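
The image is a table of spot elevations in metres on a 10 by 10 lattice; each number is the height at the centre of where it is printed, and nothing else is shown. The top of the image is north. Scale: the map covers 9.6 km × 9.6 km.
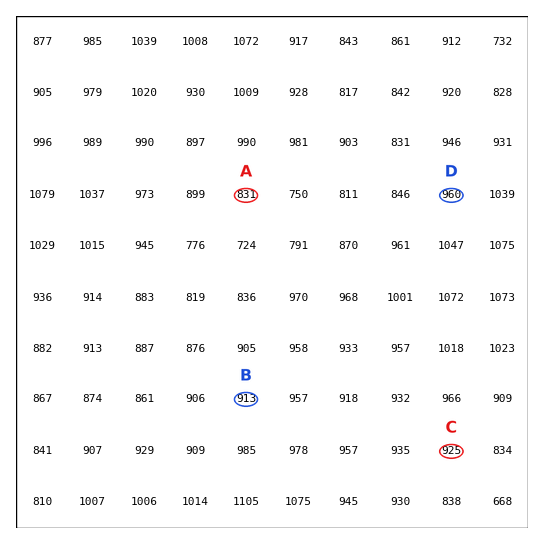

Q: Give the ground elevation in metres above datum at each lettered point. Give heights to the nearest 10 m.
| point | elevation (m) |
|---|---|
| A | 830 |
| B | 910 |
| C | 920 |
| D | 960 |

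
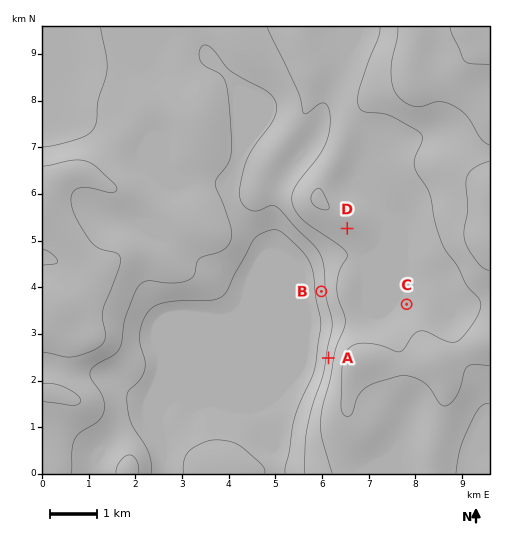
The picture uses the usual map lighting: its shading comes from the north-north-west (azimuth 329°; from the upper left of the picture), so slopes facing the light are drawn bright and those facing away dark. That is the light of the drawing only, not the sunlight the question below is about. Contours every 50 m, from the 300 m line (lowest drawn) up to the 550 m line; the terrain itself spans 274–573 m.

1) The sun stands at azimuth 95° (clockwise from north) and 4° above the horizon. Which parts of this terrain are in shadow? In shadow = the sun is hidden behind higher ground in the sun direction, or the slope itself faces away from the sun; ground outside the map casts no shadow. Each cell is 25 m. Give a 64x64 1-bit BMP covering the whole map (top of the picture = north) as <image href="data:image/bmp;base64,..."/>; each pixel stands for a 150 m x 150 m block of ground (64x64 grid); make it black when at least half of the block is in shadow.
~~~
<image width="64" height="64" href="data:image/bmp;base64,Qk0+AgAAAAAAAD4AAAAoAAAAQAAAAEAAAAABAAEAAAAAAAACAAATCwAAEwsAAAIAAAAAAAAA////AAAAAAAB8DAAfwAAAAHwMAH/AAAAAPAAAf+AAAAAYAAD/4AEAAAAAAP/gAYAAAAAB//ABgAAAAAP/8ACAAAAAA//wAIAAAAAH//AAgAAAAA//8ADAAAAAD//wAMAAAAAP//gAwAAAAA//+ABAAAAAD//4AAAAAAAP//wAAAAAAA///AAAAAAAD//8AQAAAAAP//wBAAAAAA///AAAAAAAB//8AAcAAAAB//wAD4AAAAB//AAPgAAAAH/8AAeAAAAAf/gAAwAAAAB/+AAAAAAAAH/4AAAAAAAA//gABgAAAAD/+AAOAAAAAP/4AB8AAAAA//gAPwAAAAB/8AB/AAAAAH/wAf8AAAAAP+AD/gAAAAA/4Af+AAAAAD/AB/wAAAAAf4AH+AAAAAB/AAfwAAAAAH8AB/AAAAAAfwAH8AAAAAB/AAPwAAAAAn8AAeAAAAADP4AB4AAAAAMfgAHAAAAAA4/AAcAAAAADx+ADwAAAAAPD4AOAAAAAAeHwAYAAAAAB8fAAAAAAAADw+AAAAAAAAHj4AAAAAAAAfHgAAAAAAAA8fAAAAAAAAD48AAAAAAAAPh4YAAAAAAA+HjgAAAAAAD4P+AAAAAAADA/4AAAAAAAAD/gAAAAAAAAP/AAAAAAAAA/8AAAAAAAAD/wAAAAAAAAH/AAAAAAAAAf+AAAAAAAMB/4AA=="/>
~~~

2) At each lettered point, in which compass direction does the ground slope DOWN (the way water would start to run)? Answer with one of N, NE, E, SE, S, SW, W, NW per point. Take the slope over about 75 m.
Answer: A W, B W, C NW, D S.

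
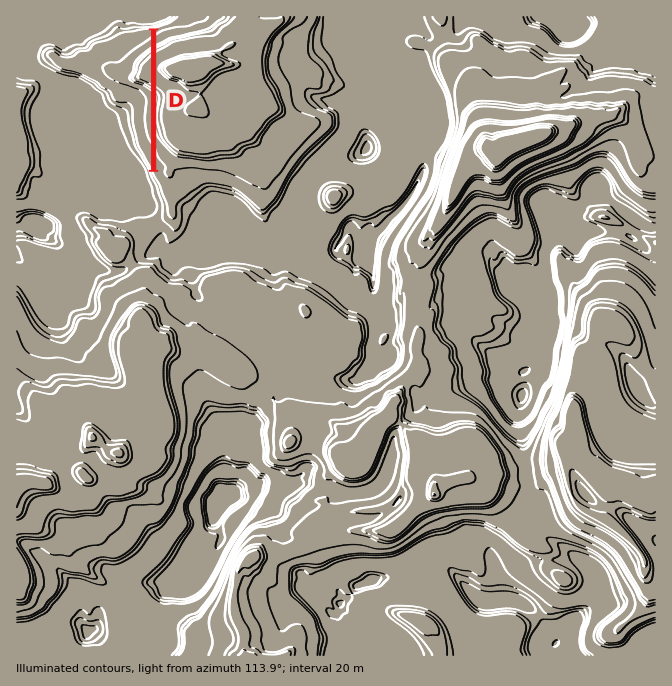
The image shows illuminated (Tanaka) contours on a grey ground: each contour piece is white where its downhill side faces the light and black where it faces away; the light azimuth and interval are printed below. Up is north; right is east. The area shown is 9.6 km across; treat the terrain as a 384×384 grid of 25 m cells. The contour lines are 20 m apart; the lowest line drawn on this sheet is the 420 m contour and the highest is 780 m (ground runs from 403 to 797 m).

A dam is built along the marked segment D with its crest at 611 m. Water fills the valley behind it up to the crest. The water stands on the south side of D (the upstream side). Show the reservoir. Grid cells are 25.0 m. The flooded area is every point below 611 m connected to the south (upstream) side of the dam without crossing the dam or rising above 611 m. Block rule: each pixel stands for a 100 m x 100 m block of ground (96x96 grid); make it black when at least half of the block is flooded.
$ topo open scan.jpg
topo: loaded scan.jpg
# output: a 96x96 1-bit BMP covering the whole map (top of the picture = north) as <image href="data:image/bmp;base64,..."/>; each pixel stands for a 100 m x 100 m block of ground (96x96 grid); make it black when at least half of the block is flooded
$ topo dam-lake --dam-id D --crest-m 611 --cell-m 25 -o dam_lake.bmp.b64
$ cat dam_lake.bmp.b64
<image width="96" height="96" href="data:image/bmp;base64,Qk2+BAAAAAAAAD4AAAAoAAAAYAAAAGAAAAABAAEAAAAAAIAEAAATCwAAEwsAAAIAAAAAAAAA////AAAAAAAAAAAAAAAAAAAAAAAAAAAAAAAAAAAAAAAAAAAAAAAAAAAAAAAAAAAAAAAAAAAAAAAAAAAAAAAAAAAAAAAAAAAAAAAAAAAAAAAAAAAAAAAAAAAAAAAAAAAAAAAAAAAAAAAAAAAAAAAAAAAAAAAAAAAAAAAAAAAAAAAAAAAAAAAAAAAAAAAAAAAAAAAAAAAAAAAAAAAAAAAAAAAAAAAAAAAAAAAAAAAAAAAAAAAAAAAAAAAAAAAAAAAAAAAAAAAAAAAAAAAAAAAAAAAAAAAAAAAAAAAAAAAAAAAAAAAAAAAAAAAAAAAAAAAAAAAAAAAAAAAAAAAAAAAAAAAAAAAAAAAAAAAAAAAAAAAAAAAAAAAAAAAAAAAAAAAAAAAAAAAAAAAAAAAAAAAAAAAAAAAAAAAAAAAAAAAAAAAAAAAAAAAAAAAAAAAAAAAAAAAAAAAAAAAAAAAAAAAAAAAAAAAAAAAAAAAAAAAAAAAAAAAAAAAAAAAAAAAAAAAAAAAAAAAAAAAAAAAAAAAAAAAAAAAAAAAAAAAAAAAAAAAAAAAAAAAAAAAAAAAAAAAAAAAAAAAAAAAAAAAAAAAAAAAAAAAAAAAAAAAAAAAAAAAAAAAAAAAAAAAAAAAAAAAAAAAAAAAAAAAAAAAAAAAAAAAAAAAAAAAAAAAAAAAAAAAAAAAAAAAAAAAAAAAAAAAAAAAAAAAAAAAAAAAAAAAAAAAAAAAAAAAAAAAAAAAAAAAAAAAAAAAAAAAAAAAAAAAAAAAAAAAAAAAAAAAAAAAAAAAAAAAAAAAAAAAAAAAAAAAAAAAAAAAAAAAAAAAAAAAAAAAAAAAAAAAAAAAAAAAAAAAAAAAAAAAAAAAAAAAAAAAAAAAAAAAAAAAAAAAAAAAAAAAAAAAAAAAAAAAAAAAAAAAAAAAAAAAAAAAAAAAAAAAAAAAAAAAAAAAAAAAAAAAAAAAAAAAAAAAAAAAAAAAAAAAAAAAAAAAAAAAAAAAAAAAAAAAAAAAAAAAAAAAAAAAAAAAAAAAAAAAAAAAAAAAAAAAAAAAAAAAAAAAAAAAAAAAAAAAAAAAAAAAAAAAAAAAAAAAAAAAAAAAAAAAAAAAAAAAAAAAAAAAAAAAAAAAAAAAAAAAAAAAAAAAAAAAAAAAAAAAAAAAAAAAAAAAAAAAAAAAAAAAAAAAAAAAAAAAAAAAAAAAAAAAAAAAAAAAAABAAAAAAAAAAAAAAABAAAAAAAAAAAAAAADAAAAAAAAAAAAAAADAAAAAAAAAAAAAAADAAAAAAAAAAAAAAADAAAAAAAAAAAAAAADAAAAAAAAAAAAAAADAAAAAAAAAAAAAAAHAAAAAAAAAAAAAAAfAAAAAAAAAAAAAAB/AAAAAAAAAAAAAAD/AAAAAAAAAAAAAAP/AAAAAAAAAAAAAB//AAAAAAAAAAAAAD//AAAAAAAAAAAAAAP/AAAAAAAAAAAAAAD/AAAAAAAAAAAAAAA/AAAAAAAAAAAAAAADAAAAAAAAAAAAAAAAAAAAAAAAAAAAAAAAAAAAAAAAAAAAA="/>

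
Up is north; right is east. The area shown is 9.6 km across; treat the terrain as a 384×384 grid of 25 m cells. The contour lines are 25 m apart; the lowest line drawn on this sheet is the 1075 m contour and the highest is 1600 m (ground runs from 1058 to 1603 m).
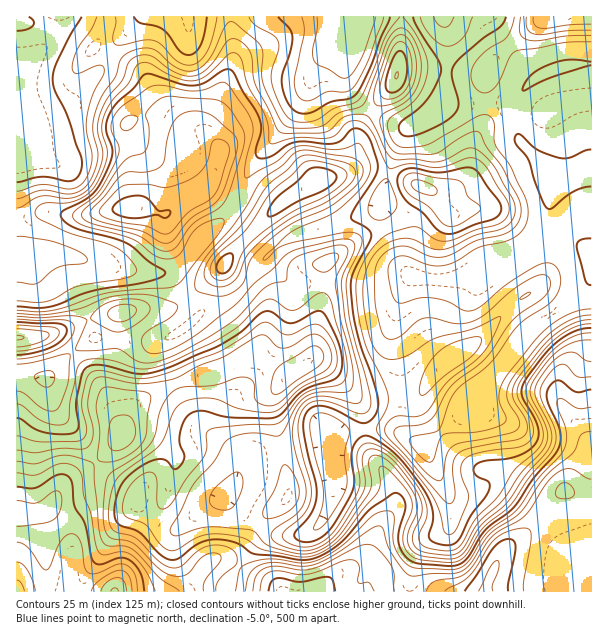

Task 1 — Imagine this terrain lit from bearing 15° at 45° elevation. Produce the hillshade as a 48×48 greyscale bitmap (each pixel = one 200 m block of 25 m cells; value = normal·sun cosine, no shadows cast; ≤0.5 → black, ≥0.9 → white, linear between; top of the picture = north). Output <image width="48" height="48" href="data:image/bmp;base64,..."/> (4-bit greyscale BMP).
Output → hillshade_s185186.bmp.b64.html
<image width="48" height="48" href="data:image/bmp;base64,Qk32BAAAAAAAAHYAAAAoAAAAMAAAADAAAAABAAQAAAAAAIAEAAATCwAAEwsAABAAAAAAAAAAAAAAABEREQAiIiIAMzMzAERERABVVVUAZmZmAHd3dwCIiIgAmZmZAKqqqgC7u7sAzMzMAN3d3QDu7u4A////AKqYiKvLq7uYd3iKvMuYiIiarMuYiIiIiKqYibzMvMuYd4ms3tyoiJm83uyYiIiIiKmIibzd3cupiJvf//7Kmave/+uZiIiIiJmImaze3Lu7u7zf//7cqqvN7tqJqYiIiIiImqvdy6q83cuqq8y7uqmZq6maupiIiHd4mprMuYiru7qGVXmqqqh2iZirzKh3d4h4mpmqmGeJmZh2VGiZqql3mpiry6h3d6mYmZiIh3d4iIiIdniZmqqquoiaqpmHeKqpmZhnd3d3eIiIiZmIeIrNynZ4mZmYmbqqqZdUVndmd4iImqmGVovuyWZ3iaqqqru7uoZDNWd2Z3d4mqmGV77tqHiZmqu7qbu8y4ZENXiHd3d3mqmGe+/riJq7u7qpmLvMynZmZniIdmZniqh3nO2neKvMy6hmeKu7p2eIh3iHZUREeZdmeahlaKq7uXQkebu6hVeZiHdmVDIiRmUzRnZUV5mZhSAVmbupdWiZmHZVVVRDMiESV4dmZniHYwA4qrqYd3mruYZVVmZmQAAUeZiHZWd3ZTR6qpiId5vN3Kl2ZmZ3YwAmmqmIdURniIiaqlVmec3d3cypmGZ4h0RYq6mIhkNGiZqqqgEkesy7vMzMupiJqYiau6mZmHVFeaq7qiIjaamZmau8y7qaqqq7u6mZmql2aJq8uruoiHdmd4iau7uqu7u7qpmZmruoZom83f/+yXZVZneJmqq7u7u6qZmZmru6dWes3f/+26mpmIh3iZq7qqqqqZmZqqqqllV5vMy7vM3dy6mGZomqqZqpmZmZmZmZqXZompmZq8zdy6mGM2mqmIiYiJmZmIiJqqmIiIiImaqpmIiHVGiqh3d2Z4iHZniImqqpiIiIiId2VEaJiGaJmZmGVmZlRFZ3iJqpiHd3dmVDMjWJq4VXq7y6dVRDMzRVZ4mZiHZlQyEAEkVnmqdEeavMqGREQyIiNXiIh3ZVMgAAJGVEaZljNGeaqodlREMiNXiId4h4h2REV4dDR5mGMiNXiZhkRndmZ4iIh6q83LmZmZhkRomYdDI0Z4dDV4iJqqmIiLzd3KmquqmYZomamGREVmVGiZmau6iIiKu7qYiqupmZh3mrqZmHdnec3LqrupiIiImYh3eaqYiZh3m7qr3cqZve7Mu8uoiIiIiHdlV5mIiIiHirvO7sqrzdy7u7uYh3iIiHdkNXiIh4mpiKzv7Kq7u7qqqqmId3d4iHdlRneIiImqma3uy6vKmZmqqpiHd3d4h3d2eIiImZqqqrzMu8ynVniZmZiHd3d4h3d4mqmJqrqqu7u6q9yEI2eIiIiIiIh4h3d4mqmrzcqru6qZq7p0I1d3dneImZiIh3d4mZm97suqqpiJmql2ZmeHd3d4iJmYiId3iJrN7cuqmYiImZiHiIiIiId3eIiHiIh3eazMy6qqmYeImYiHmqqZmZh2Znd3eIiIibzLqYiaqZiIiIh3rLuqmal0M0RHeIiYiKqqmIiauqmIiIiIvMupmZl0IiIneIiYiJmpiIiaqqqYiIiJvMqYiJl0MhEQ=="/>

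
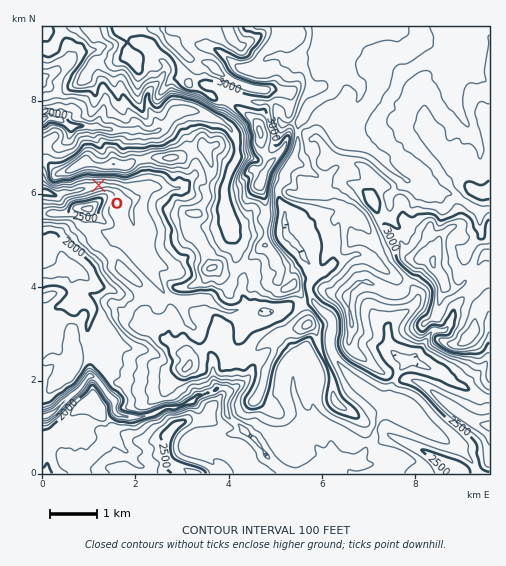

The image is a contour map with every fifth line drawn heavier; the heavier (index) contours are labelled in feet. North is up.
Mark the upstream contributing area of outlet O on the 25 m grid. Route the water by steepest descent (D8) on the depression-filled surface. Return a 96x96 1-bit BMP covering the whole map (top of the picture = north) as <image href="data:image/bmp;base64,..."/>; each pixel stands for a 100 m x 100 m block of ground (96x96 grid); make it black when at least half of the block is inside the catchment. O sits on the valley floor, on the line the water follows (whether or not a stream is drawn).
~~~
<image width="96" height="96" href="data:image/bmp;base64,Qk2+BAAAAAAAAD4AAAAoAAAAYAAAAGAAAAABAAEAAAAAAIAEAAATCwAAEwsAAAIAAAAAAAAA////AAAAAAAAAAAAAAAAAAAAAAAAAAAAAAAAAAAAAAAAAAAAAAAAAAAAAAAAAAAAAAAAAAAAAAAAAAAAAAAAAAAAAAAAAAAAAAAAAAAAAAAAAAAAAAAAAAAAAAAAAAAAAAAAAAAAAAAAAAAAAAAAAAAAAAAAAAAAAAAAAAAAAAAAAAAAAAAAAAAAAAAAAAAAAAAAAAAAAAAAAAAAAAAAAAAAAAAAAAAAAAAAAAAAAAAAAAAAAAAAAAAAAAAAAAAAAAAAAAAAAAAAAAAAAAAAAAAAAAAAAAAAAAAAAAAAAAAAAAAAAAAAAAAAAAAAAAAAAAAAAAAAAAAAAAAAAAAAAAAAAAAAAAAAAAAAAAAAAAAAAAAAAAAAAAAAAAAAAAAAAAAAAAAAAAAAAAAAAGAAAAAAAAAAAAABgfgAAAAAAAAAAAAHwfwAAAAAAAAAAAAP4f4AAAAAAAAAAAAf//8AAAAAAAAAAAA////AAAAAAAAAAAB////4AAAAAAAAAAB/////AAAAAAAAAAH/////gAAAAAAAAAP/////gAAAAAAAAAP/////AAAAAAAAAAf/////AAAAAAAAAAf/////AAAAAAAAAAf/////AAAAAAAAAAf////+AAAAAAAAAAf////+AAAAAAAAAAf////gAAAAAAAAAA/////gAAAAAAAAAB/////gAAAAAAAAAD///H/gAAAAAAAAAH//8B/gAAAAAAAAAP//8A/AAAAAAAAAAf//8AfAAAAAAAAAA///4AOAAAAAAAAAB///4AGAAAAAAAAAD///wAAAAAAAAAAAH///gAAAAAAAAAAAH///AAAAAAAAAAAAP///AAAAAAAAAAAAf///AAAAAAAAAAAAf///AAAAAAAAAAAAf///AAAAAAAAAAAAP///wAAAAAAAAAAAH///wAAAAAAAAAAAD///4AAAAAAAAAAAD///4AAAAAAAAAAAD///4AAAAAAAAAAAD///4AAAAAAAAAAAD///8AAAAAAAAAAAD///8AAAAAAAAAAAD///8AAAAAAAAAAAD///+AAAAAAAAAAAAB//8AAAAAAAAAAAAAP/8AAAAAAAAAAAAAAB8AAAAAAAAAAAAAAAYAAAAAAAAAAAAAAAAAAAAAAAAAAAAAAAAAAAAAAAAAAAAAAAAAAAAAAAAAAAAAAAAAAAAAAAAAAAAAAAAAAAAAAAAAAAAAAAAAAAAAAAAAAAAAAAAAAAAAAAAAAAAAAAAAAAAAAAAAAAAAAAAAAAAAAAAAAAAAAAAAAAAAAAAAAAAAAAAAAAAAAAAAAAAAAAAAAAAAAAAAAAAAAAAAAAAAAAAAAAAAAAAAAAAAAAAAAAAAAAAAAAAAAAAAAAAAAAAAAAAAAAAAAAAAAAAAAAAAAAAAAAAAAAAAAAAAAAAAAAAAAAAAAAAAAAAAAAAAAAAAAAAAAAAAAAAAAAAAAAAAAAAAAAAAAAAAAAAAAAAAAAAAAAAAAAAAAAAAAAAAAAAAAAAAAAAAAAAAAAAAAAAAAAAAAAAAAAAAAAAAAAAAA="/>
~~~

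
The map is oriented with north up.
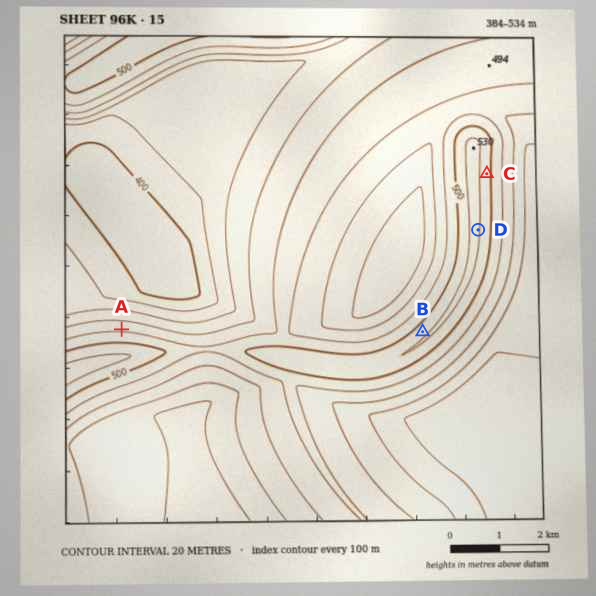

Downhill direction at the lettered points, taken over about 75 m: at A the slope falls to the N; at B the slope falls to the NW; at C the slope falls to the E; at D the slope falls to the E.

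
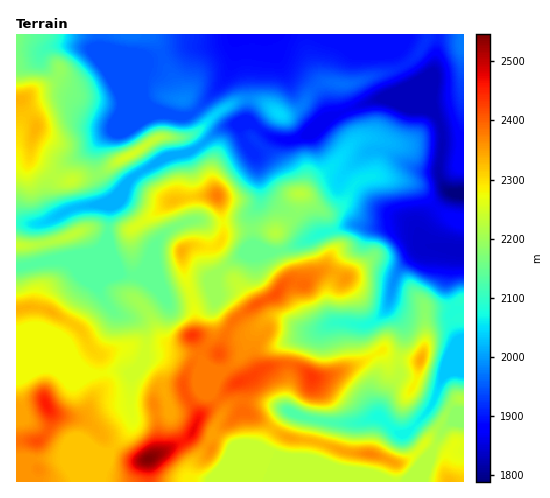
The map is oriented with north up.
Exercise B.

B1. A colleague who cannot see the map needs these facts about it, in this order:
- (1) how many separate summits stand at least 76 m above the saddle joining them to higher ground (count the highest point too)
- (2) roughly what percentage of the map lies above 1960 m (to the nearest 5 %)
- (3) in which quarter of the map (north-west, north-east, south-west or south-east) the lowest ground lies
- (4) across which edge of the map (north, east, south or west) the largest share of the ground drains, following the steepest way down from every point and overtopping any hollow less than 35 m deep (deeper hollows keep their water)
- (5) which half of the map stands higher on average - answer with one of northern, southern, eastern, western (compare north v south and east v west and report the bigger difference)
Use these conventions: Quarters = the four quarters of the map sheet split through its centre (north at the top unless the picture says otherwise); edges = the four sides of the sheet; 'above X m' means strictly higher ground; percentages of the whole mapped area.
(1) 7 summits rise at least 76 m above their surroundings.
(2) Ground above 1960 m makes up about 80 % of the sheet.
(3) Look to the north-east quarter for the lowest ground.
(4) Most of the ground drains across the eastern edge.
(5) On average the southern half of the map is the higher ground.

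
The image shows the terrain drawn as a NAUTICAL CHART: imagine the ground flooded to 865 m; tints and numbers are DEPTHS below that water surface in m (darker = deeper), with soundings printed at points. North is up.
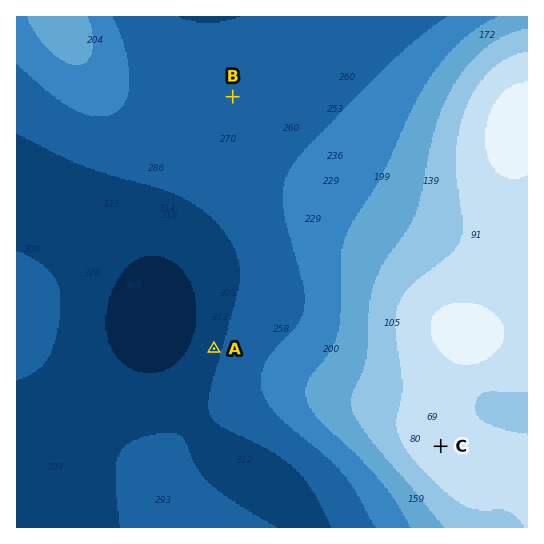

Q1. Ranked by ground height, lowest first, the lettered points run A B C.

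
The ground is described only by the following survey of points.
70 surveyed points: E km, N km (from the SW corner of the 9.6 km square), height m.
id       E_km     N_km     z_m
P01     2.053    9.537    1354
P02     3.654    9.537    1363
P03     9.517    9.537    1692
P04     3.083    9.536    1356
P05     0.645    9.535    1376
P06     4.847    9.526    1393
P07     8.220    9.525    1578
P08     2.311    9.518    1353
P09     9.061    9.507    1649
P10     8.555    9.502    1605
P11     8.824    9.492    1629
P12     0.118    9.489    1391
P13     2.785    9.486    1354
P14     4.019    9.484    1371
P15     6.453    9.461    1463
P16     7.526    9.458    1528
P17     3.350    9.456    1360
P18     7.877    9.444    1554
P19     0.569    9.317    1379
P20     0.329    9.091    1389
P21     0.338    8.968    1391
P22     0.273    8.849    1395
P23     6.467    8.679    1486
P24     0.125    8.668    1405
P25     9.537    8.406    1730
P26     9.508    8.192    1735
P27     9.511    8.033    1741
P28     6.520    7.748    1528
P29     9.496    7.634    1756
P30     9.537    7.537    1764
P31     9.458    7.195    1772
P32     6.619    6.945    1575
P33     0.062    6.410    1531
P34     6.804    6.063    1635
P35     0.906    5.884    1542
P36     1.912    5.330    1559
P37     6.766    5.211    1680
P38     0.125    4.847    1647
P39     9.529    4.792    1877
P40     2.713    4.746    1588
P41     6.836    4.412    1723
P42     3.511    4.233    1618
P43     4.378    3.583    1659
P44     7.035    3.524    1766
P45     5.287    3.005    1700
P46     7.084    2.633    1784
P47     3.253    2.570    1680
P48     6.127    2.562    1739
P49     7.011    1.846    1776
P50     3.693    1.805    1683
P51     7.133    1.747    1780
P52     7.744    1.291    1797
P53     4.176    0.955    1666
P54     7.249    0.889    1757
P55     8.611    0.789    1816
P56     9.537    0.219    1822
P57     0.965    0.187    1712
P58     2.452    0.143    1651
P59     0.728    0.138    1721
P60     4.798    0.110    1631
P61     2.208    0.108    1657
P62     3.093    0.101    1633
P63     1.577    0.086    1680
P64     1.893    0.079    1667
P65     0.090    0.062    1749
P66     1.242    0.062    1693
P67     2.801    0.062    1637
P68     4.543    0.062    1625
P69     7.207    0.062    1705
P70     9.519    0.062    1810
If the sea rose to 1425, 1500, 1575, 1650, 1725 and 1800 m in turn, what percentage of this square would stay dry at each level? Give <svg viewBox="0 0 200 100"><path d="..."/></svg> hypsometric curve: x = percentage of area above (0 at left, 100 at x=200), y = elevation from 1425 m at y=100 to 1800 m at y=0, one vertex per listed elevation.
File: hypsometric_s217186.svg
<svg viewBox="0 0 200 100"><path d="M178 100l-21-20-22-20-28-20-55-20-32-20"/></svg>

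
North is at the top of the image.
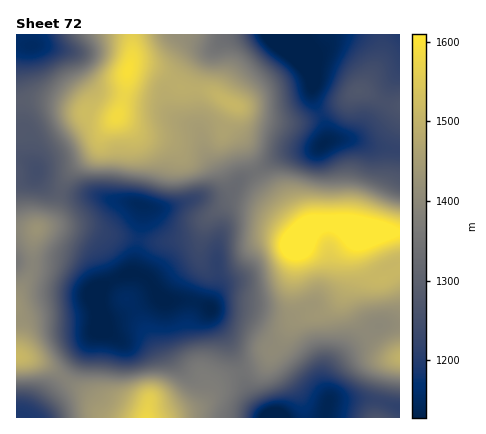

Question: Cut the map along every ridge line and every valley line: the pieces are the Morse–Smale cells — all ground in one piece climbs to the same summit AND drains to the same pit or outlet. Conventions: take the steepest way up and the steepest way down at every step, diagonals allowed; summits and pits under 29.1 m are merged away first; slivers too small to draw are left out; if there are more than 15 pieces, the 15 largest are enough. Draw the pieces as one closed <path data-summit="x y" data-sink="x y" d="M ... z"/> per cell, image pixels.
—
<path data-summit="298 240" data-sink="94 294" d="M234 202l-10 3-10 8-15 19-7 5-28 5-26-3-5 33-25 10-13 12 6 28 17-5 38-20 12 4 18-1 16 4 9 6 3 10 13 18 13 32 2 2 22-10 17-18 9-18 8-7 22-5 18-14 9-16 1-26 12-26-22-9-18 0-12 5-10 13-32-28-14-7z"/><path data-summit="128 70" data-sink="140 206" d="M140 66l-11 2-4 26-7 22-15 18-7 16-29 26-6 12 1 5 36 3 52 12 16 0 30-10 28-2 18-18 13-6-12-30-10-12 3-20-2-6-26-13-26-3-18-14z"/><path data-summit="146 418" data-sink="94 294" d="M160 297l-4 0-38 20-16 5-39 56 25 16 22 22 6 2 52 0 32-12 8-8 10-16 23-10-14-34-13-18-6-13-16-6-24 0z"/><path data-summit="298 240" data-sink="274 418" d="M400 232l-40 1-10 19-3 14 0 18-9 16-18 14-22 5-8 7-9 18-17 18-23 10 11 26 16 20 56 0 5-16-3-26 4-8 20-21 26-20 24-3z"/><path data-summit="128 70" data-sink="274 34" d="M274 34l-142 0 0 24-3 8 11 0 16 4 26 18 30 4 50 27 14 3 24 0 20-7-7-17 0-18-7-18-4-5-20-13z"/><path data-summit="298 240" data-sink="324 144" d="M350 139l-20 1-18 10-26 3-30 19 7 12 35 42 4 10 6-8 12-5 18 0 22 10 40-1 0-82-24-3z"/><path data-summit="128 70" data-sink="32 46" d="M132 34l-104 0-1 4 3 8-14-2 1 58 31-1 54 17 10 1 4-2 6-11 5-34 5-14z"/><path data-summit="16 356" data-sink="94 294" d="M38 264l-6 0-2 10-14 22 0 60 22 5 26 16 26-39 10-10 0-14-5-20-13-14-22-13z"/><path data-summit="358 92" data-sink="274 34" d="M400 34l-126 2 8 8 20 13 4 5 7 18 0 18 7 16 2 0 20-10 16-13 8 1 20 11 14 3z"/><path data-summit="128 70" data-sink="36 170" d="M40 100l-14 0-8 2 2 20 8 12 3 26 5 8 3 12 11 9 10 3 7-16 29-26 7-16 12-16-13 0-44-15z"/><path data-summit="36 230" data-sink="94 294" d="M64 226l-20 1-8 3-3 12-1 22 28 3 16 9 18 17 14-11 25-10 5-33-30-4-20-7z"/><path data-summit="400 358" data-sink="274 418" d="M400 324l-14 0-10 3-42 35-8 14 4 26 2-2 34-1 34 7z"/><path data-summit="298 240" data-sink="140 206" d="M256 171l-14 7-18 18-28 2-30 10-22-2-5 34 25 2 28-5 7-5 15-19 10-8 10-3 26 8 20 14 18 17 3-5-1-8-37-44z"/><path data-summit="128 70" data-sink="324 144" d="M238 106l-5 14 0 10 10 12 13 29 26-16 8-3 22-2 15-10-1-12-6-13-20 7-24 0-20-5z"/><path data-summit="358 92" data-sink="324 144" d="M362 91l-8 2-12 11-21 10 5 14 1 12 23-1 26 8 24 3 0-44-14-3z"/>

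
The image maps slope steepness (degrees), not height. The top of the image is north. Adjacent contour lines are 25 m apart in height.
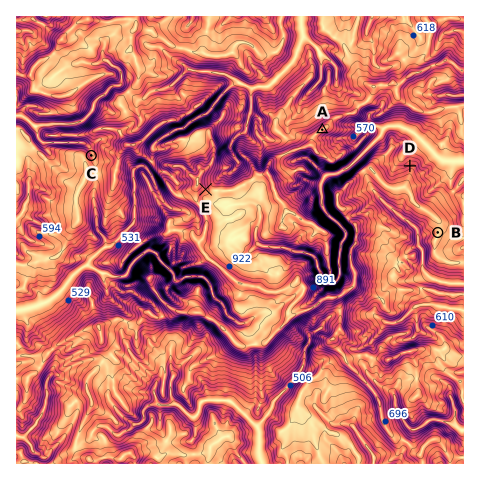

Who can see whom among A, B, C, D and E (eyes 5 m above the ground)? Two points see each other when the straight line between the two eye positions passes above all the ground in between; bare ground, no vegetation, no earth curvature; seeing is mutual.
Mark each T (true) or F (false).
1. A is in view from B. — T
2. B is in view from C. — F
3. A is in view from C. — F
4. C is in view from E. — F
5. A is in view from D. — T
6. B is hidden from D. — T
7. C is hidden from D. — T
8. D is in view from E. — F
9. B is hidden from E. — T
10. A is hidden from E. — F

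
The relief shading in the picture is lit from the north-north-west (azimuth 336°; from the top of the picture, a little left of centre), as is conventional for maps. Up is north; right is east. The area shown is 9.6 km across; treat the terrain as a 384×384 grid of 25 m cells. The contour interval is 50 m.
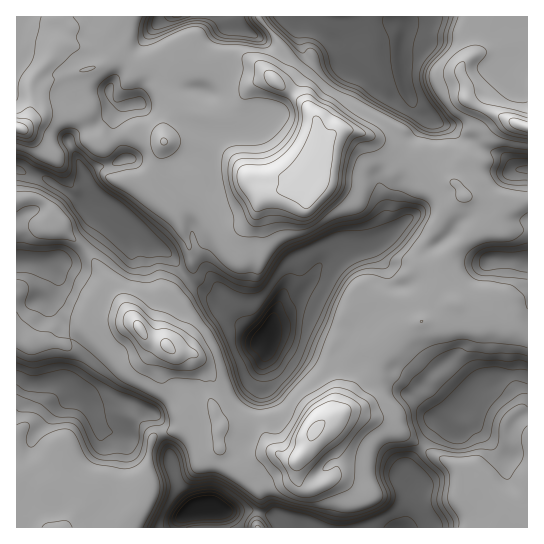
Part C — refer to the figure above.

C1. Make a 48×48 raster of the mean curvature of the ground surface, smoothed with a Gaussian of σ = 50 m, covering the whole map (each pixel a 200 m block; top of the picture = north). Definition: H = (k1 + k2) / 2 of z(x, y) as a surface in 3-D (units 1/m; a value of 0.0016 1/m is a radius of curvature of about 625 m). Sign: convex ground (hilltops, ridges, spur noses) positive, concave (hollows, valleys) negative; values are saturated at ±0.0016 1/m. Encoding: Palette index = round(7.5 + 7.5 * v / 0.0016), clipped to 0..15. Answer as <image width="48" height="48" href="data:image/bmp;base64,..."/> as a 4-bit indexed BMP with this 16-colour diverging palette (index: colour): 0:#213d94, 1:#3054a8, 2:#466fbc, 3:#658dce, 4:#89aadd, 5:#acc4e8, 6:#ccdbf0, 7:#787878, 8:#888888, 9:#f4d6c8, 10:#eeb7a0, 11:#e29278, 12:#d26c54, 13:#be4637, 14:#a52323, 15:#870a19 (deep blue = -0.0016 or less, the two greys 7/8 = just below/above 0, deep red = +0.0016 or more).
<image width="48" height="48" href="data:image/bmp;base64,Qk32BAAAAAAAAHYAAAAoAAAAMAAAADAAAAABAAQAAAAAAIAEAAATCwAAEwsAABAAAAAAAAAAlD0hAKhUMAC8b0YAzo1lAN2qiQDoxKwA8NvMAHh4eACIiIgAyNb0AKC37gB4kuIAVGzSADdGvgAjI6UAGQqHAHeIh3d4jJQQNVaJ9DdDJWQjZmhyOZiIiHd3eHd4ieVgEiAEMQAUm97HRXhlm4d4iHeHeIh3iNp3AQFl2VrMl4m/9WdZ2oeIiIiIiIiHiK9KhTZ96qvdyGeM1GdFuoiIeIiIiIiImL4k2UnrdlqljKd8UnYyioiXaYiIiJq6mucD/8yYZVrHJqd7M1RXqpmWaYeIiaZnNvMD2Yh3aLvrY3Z7UiS//Mx1V5WJi5FHRPUHx4l3a8W7t2Zad5m6Yll4eJV7vXNmM/usl4h3ZzTaqpZGm+tlM0RaeblnvGR3Z7eph4p4d1Ktmrl2ecY1aIRsaYuVWFaIqRC5hph5u5RNurqZecQld4ZrtoeGRlaIUgXIh5ereLpIy7zHe5aGZndWrIeJdlZ0J8yHd4nDAEyUW6hVlheaZWd2akM1ZVVZzIhlV4uRiDbZRWZXiIVqllZmhjdVM2mbl3ZVdo1WVnR8lmZ4h5hnmWREVHqGWJipaIe7rI1aQGlIuId4h4iFWXZmdLyqynmWR4ravJpVM0hnqXiIiIiHVYiomJmZlpl1O7vKltVzFDaGq4eIiIiJl4mJmYiJaZdZn5i4asKIQjWVfIeHiIiJmZmZmYhnaodaz1ZUmzR6wTaXS7h3eImYd4iIiGZmeZdY2iVo1iaI1xh5OciHd3d3iHiIiYRWaKhnhWiMolZVeydoVNmIiYiHiIiImamXWJmIiZq6RlJnp2WGcq6YhleIeJq7uKl2SHmriHuUeCap6EaHZU3riJeIiZaXiTRVVXu4Nmpj5FvKvSWHZ0SZV5mIiVElVDRDJayXN1QGx4uIjXBHd3UzbLmJmHICM3mHbMh0V1M7mIh3echBNndlM5uUiqqJqIrMzHZWdjWNWIiHZmm6UiRmU0rJR5q8unmZ2yVnY1m6WYd2p1R5iWZmZATLdYiIhkSL5Td2JbuoiIdG53nvdazHaCBah3eIh6m+kmdBXLmHiHVH2qqb5jjHWIh5iZeIms7EB2M62od4iHOMqIiIvnWXeZuoeZeby2MAdzT/uIeIh2O8mIiIjZOGeHiHiXi0NgIq9QiYuZiIh2TOuqiIjJJ2eYiIh3iCASnu8EmAAZdnd2XLh5qIi6JXiIiIiIm2M3mLkc3IaHyWd3ZlRGm4iqRGeImaqYZkeK1aA9qYqW7Hd3dmZTa5ibeth5rLuFeGZf1XiHaHuXl2d3d3d1OLie/Ha/gABaZK/2qmiZh1ioh3iIiHd2Fty7Mp7FEgaGau+VmGd4tVMTqIiIiHdkG/uTbcUUU1ytunQmp2d4kocomIhmd4VGmsNZ2AN1NOjLZ1VYp3d4kGyJh3ZXhpm/tpemQ1iTStaahmd3p3iImVqYiIiIdljud4lBRoiEXsjJVnd2eYd4mYiIiIiIh3y1WXoleIiEV+nJV3d3eId3d4iKmIiJu8yGxdxHiId1gluLp3d3eIiHd4lnzJiqq6EfsrVXiIiFlheWd4h3eHeHeHmQO//1AAD9E0V3d4iVh0rId3d3eIiHeIjCEnzaqE/wVndlZ4dUeDXJiHdw=="/>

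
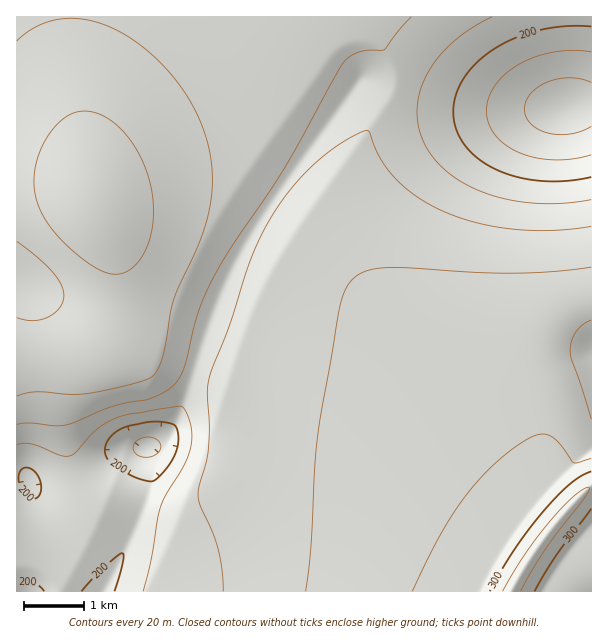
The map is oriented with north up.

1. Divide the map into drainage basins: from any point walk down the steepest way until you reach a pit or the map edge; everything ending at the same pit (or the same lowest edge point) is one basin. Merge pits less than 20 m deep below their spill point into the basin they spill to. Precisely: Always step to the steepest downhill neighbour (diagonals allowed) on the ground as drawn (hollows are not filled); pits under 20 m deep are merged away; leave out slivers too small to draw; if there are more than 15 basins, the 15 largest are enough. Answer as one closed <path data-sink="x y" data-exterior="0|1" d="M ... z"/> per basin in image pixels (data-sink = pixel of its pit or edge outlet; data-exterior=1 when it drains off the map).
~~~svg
<path data-sink="566 107" data-exterior="0" d="M591 16l-574 0-1 341 25 1 34-3 21-5 9-2 4-4 7-32 2-37-4-27-18-44 2-2 39-14 36-7 21-3 46 2 63 43 17 23 29 30 127 120 38 45 15 23 12 24 25 24 5-8-21-21-3-7-17-77-2-18 0-21 7-24 22-24 15-10 20-5z"/><path data-sink="146 447" data-exterior="0" d="M234 178l-40 0-30 4-42 11-26 11 18 44 4 27-2 37-7 32-4 4-30 7-59 4 0 232 494 1 25-41 30-39-24-24-12-24-15-23-38-45-117-110-39-40-17-23-51-36z"/><path data-sink="591 353" data-exterior="1" d="M591 298l-19 4-15 10-22 24-7 24 0 21 2 18 17 77 3 7 22 22 20-19z"/><path data-sink="591 591" data-exterior="1" d="M591 487l-21 20-23 27-18 26-17 32 80-1z"/>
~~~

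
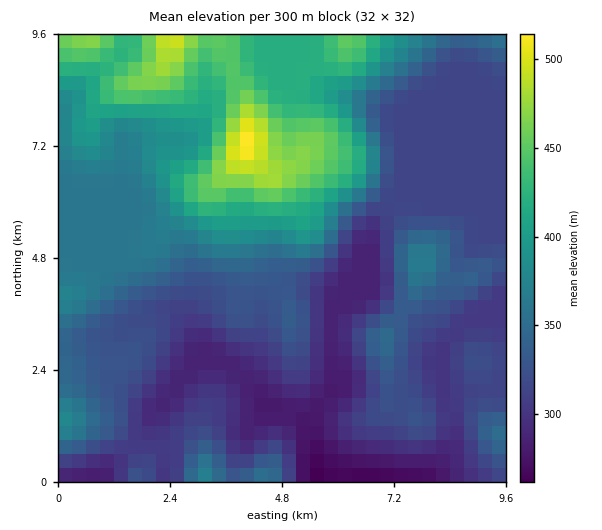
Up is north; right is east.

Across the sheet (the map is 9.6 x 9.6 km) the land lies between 260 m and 520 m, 350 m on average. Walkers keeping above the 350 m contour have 36.4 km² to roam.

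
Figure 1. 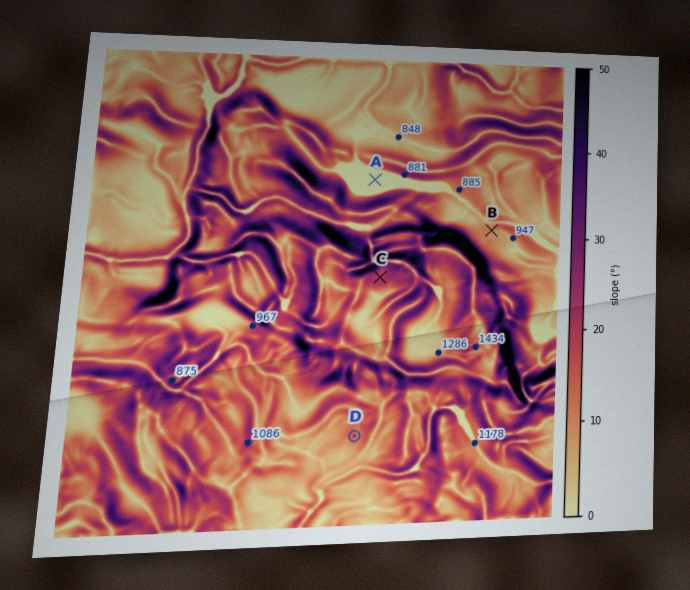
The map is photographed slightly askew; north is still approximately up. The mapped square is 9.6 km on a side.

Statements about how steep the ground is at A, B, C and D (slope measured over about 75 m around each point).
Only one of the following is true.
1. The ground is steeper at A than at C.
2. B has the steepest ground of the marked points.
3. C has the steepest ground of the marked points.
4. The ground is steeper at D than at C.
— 3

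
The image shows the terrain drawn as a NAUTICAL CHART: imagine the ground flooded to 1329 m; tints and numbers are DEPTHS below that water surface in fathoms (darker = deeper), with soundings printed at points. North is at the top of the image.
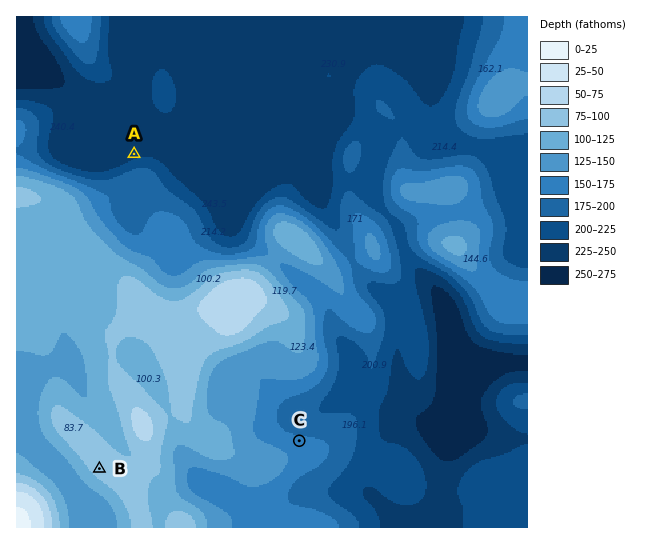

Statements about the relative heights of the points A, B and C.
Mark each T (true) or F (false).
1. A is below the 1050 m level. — T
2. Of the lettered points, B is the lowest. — F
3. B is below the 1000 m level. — F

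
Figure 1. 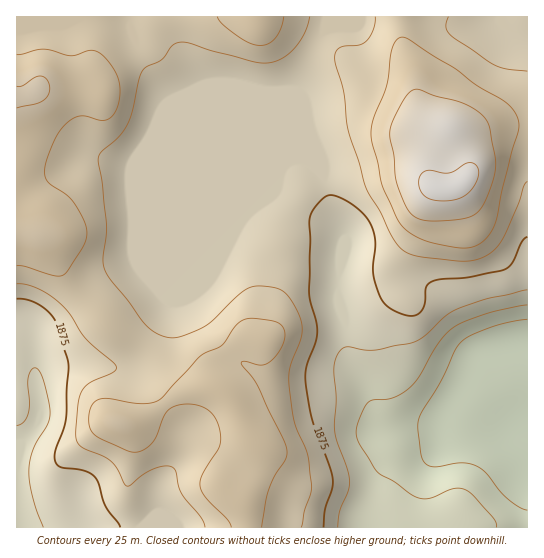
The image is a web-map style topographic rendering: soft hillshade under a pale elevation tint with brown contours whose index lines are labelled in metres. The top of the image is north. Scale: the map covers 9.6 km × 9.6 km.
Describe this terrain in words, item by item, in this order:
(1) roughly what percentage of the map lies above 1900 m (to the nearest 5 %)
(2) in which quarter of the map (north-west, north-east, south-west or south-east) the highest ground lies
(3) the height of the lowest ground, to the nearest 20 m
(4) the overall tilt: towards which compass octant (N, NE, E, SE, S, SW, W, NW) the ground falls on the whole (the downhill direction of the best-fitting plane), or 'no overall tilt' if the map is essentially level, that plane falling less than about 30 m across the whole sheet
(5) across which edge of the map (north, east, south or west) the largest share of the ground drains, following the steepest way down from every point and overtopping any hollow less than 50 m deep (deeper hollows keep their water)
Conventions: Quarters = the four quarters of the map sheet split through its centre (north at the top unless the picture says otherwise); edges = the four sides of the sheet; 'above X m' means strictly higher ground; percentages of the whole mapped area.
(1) About 45 % of the map lies above 1900 m.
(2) The highest ground is in the north-east quarter.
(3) The lowest ground is at about 1780 m.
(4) On the whole the ground falls towards the south-east.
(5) Drainage is mainly to the east: more ground falls towards that edge than towards any other.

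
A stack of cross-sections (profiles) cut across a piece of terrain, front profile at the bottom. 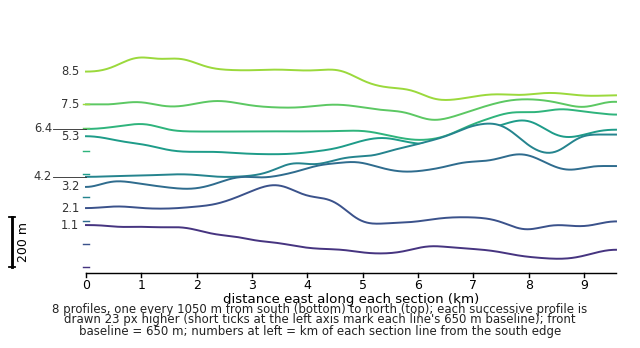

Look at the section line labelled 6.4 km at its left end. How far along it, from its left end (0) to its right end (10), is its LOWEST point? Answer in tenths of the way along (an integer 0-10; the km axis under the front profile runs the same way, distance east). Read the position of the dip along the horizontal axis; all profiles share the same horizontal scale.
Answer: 6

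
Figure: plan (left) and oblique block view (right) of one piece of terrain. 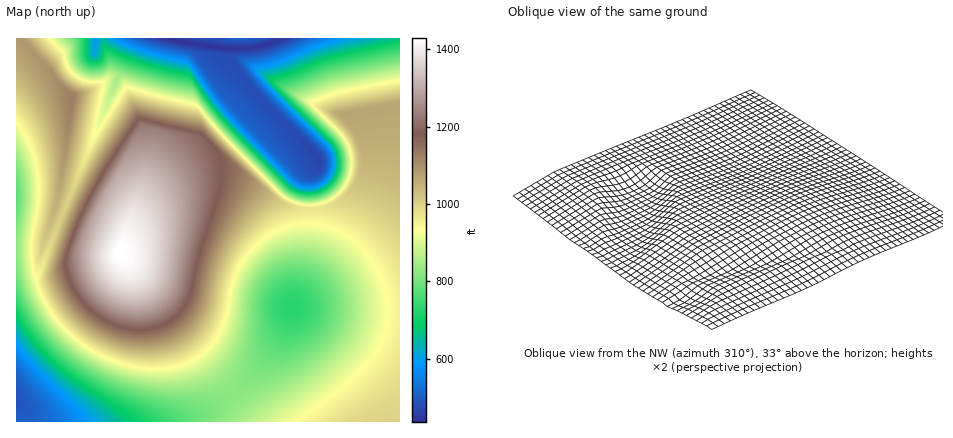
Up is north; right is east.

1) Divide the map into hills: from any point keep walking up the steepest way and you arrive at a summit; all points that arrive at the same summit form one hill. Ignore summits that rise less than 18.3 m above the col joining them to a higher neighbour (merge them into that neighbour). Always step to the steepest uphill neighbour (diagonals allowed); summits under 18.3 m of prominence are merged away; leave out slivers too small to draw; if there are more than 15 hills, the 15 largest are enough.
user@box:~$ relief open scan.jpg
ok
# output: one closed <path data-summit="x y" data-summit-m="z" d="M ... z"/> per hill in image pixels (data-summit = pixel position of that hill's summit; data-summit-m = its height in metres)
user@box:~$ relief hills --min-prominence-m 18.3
<path data-summit="120 254" data-summit-m="436" d="M280 38l-147 0-90 226-7 11-20 7 0 140 384 0 0-108-108-6 11-34 8-40 1-32-2-26 7-8 2-8-3-6-58-58-19-24-10-16 1-8 24 0 18-5z"/><path data-summit="344 114" data-summit-m="326" d="M400 38l-118 0-24 9-28 1 0 10 14 22 14 16 58 58 3 6-2 8-7 8 2 26-1 32-8 40-11 34 108 6z"/><path data-summit="72 96" data-summit-m="344" d="M132 38l-116 0 0 243 20-6 7-11z"/>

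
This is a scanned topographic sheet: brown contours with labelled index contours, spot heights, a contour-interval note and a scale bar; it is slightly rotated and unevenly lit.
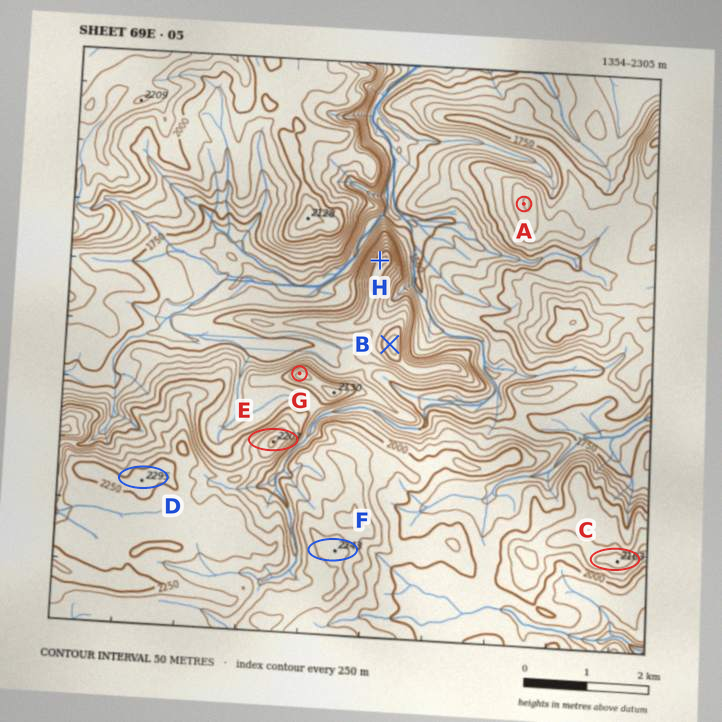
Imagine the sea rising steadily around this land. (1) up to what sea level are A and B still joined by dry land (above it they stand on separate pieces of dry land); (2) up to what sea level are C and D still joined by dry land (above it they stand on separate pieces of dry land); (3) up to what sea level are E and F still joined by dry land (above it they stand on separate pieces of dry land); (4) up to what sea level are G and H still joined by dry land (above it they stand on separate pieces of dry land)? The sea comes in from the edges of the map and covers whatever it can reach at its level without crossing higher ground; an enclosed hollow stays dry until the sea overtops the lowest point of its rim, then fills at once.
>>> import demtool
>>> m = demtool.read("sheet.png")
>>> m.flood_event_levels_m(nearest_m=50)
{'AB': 1750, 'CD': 2000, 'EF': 2100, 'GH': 1850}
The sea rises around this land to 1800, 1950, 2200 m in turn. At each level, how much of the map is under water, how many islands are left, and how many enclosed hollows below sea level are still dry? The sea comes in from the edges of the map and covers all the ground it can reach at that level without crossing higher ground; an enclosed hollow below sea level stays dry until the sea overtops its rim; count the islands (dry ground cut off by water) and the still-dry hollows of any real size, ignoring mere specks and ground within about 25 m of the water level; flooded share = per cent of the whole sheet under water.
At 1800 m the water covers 32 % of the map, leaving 1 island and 0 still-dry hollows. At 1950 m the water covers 56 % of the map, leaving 3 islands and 0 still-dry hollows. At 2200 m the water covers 93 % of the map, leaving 1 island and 0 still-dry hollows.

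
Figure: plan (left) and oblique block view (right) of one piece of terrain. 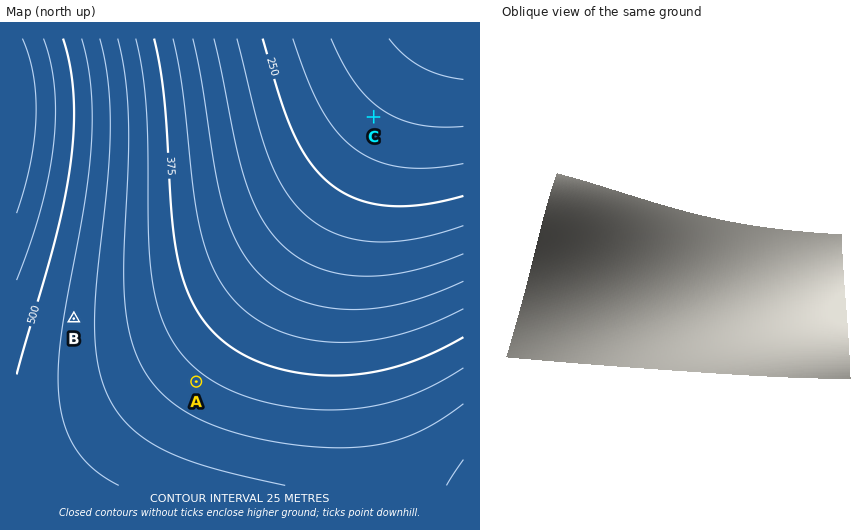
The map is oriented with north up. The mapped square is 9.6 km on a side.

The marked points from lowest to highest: C A B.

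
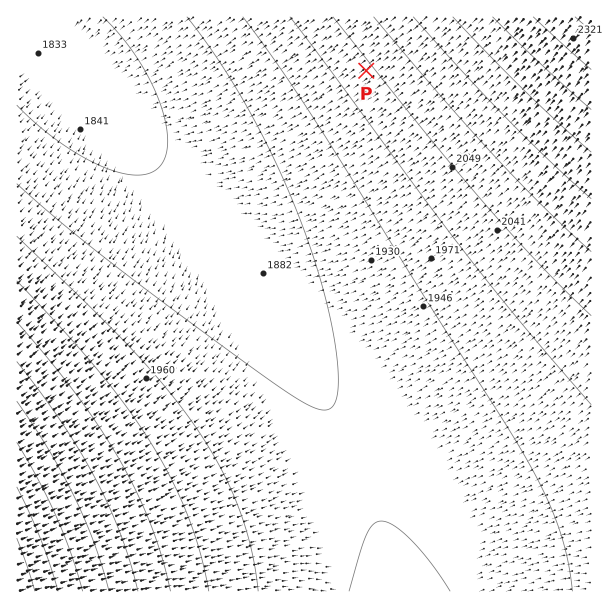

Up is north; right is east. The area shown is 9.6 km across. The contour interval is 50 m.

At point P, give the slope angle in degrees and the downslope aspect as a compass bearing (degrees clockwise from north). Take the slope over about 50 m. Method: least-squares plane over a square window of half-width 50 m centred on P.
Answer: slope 5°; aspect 232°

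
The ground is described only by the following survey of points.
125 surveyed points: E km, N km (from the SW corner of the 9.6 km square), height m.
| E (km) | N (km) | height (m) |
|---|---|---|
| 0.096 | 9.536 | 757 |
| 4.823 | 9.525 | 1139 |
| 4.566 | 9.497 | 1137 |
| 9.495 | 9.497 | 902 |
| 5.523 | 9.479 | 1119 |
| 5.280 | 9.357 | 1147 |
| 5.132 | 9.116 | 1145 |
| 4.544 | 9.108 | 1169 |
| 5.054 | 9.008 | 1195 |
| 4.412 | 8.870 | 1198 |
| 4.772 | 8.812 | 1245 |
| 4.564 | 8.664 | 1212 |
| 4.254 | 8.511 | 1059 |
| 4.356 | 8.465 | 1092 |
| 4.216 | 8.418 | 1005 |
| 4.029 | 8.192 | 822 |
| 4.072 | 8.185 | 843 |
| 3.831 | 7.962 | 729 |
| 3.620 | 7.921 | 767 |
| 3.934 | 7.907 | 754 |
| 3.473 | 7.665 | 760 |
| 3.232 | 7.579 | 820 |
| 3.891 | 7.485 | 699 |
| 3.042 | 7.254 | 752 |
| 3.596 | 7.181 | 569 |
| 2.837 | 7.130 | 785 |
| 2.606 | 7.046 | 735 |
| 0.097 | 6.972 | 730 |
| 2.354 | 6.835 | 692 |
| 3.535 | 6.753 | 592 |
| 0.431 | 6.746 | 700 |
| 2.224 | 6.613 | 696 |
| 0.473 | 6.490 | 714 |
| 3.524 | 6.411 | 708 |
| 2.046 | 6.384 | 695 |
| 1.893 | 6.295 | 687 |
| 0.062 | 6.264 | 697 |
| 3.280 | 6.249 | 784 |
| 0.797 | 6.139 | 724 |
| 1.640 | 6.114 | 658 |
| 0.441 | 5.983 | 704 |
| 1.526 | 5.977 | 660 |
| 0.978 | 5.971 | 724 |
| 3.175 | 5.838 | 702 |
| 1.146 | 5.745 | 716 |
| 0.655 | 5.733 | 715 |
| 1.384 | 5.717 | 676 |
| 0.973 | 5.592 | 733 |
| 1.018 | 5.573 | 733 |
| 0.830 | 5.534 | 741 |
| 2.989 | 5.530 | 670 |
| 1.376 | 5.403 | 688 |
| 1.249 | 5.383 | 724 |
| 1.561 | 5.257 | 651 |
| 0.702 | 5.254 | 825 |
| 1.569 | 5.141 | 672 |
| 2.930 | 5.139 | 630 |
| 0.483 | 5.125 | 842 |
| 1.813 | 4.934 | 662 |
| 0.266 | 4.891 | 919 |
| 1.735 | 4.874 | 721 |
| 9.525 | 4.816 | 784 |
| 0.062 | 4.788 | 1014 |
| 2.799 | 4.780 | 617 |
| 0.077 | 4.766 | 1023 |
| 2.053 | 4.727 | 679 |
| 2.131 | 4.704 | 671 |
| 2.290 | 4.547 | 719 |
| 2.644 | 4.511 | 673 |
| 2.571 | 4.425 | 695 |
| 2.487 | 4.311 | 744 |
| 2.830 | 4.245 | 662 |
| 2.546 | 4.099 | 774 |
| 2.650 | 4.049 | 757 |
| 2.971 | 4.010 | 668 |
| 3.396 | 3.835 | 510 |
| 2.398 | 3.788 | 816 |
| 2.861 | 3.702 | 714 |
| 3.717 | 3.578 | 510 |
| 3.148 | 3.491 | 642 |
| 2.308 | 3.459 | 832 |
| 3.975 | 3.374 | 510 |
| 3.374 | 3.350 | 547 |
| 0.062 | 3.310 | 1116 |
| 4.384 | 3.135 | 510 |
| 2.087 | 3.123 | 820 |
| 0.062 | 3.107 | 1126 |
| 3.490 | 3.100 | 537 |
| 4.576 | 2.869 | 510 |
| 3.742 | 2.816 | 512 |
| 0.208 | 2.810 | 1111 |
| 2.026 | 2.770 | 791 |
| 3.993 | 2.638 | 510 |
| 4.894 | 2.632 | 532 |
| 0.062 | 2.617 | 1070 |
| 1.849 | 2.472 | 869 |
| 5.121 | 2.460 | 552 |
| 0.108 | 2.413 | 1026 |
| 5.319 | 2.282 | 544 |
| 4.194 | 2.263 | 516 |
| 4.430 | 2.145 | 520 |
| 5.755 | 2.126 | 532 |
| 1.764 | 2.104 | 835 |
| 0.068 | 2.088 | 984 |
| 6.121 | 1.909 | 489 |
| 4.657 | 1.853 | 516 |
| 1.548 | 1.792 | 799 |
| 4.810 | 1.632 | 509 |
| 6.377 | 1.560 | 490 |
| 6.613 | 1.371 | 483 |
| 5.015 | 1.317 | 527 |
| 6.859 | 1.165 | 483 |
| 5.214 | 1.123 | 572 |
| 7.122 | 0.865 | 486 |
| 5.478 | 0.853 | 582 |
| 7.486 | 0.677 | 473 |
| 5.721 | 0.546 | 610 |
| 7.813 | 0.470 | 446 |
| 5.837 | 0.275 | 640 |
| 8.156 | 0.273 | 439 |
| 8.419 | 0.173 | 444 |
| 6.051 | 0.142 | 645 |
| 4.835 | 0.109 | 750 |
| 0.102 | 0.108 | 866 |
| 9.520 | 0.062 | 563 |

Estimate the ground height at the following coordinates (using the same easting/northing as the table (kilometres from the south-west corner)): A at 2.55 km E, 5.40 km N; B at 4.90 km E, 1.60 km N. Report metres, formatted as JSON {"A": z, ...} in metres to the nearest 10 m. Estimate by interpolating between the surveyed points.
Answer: {"A": 700, "B": 500}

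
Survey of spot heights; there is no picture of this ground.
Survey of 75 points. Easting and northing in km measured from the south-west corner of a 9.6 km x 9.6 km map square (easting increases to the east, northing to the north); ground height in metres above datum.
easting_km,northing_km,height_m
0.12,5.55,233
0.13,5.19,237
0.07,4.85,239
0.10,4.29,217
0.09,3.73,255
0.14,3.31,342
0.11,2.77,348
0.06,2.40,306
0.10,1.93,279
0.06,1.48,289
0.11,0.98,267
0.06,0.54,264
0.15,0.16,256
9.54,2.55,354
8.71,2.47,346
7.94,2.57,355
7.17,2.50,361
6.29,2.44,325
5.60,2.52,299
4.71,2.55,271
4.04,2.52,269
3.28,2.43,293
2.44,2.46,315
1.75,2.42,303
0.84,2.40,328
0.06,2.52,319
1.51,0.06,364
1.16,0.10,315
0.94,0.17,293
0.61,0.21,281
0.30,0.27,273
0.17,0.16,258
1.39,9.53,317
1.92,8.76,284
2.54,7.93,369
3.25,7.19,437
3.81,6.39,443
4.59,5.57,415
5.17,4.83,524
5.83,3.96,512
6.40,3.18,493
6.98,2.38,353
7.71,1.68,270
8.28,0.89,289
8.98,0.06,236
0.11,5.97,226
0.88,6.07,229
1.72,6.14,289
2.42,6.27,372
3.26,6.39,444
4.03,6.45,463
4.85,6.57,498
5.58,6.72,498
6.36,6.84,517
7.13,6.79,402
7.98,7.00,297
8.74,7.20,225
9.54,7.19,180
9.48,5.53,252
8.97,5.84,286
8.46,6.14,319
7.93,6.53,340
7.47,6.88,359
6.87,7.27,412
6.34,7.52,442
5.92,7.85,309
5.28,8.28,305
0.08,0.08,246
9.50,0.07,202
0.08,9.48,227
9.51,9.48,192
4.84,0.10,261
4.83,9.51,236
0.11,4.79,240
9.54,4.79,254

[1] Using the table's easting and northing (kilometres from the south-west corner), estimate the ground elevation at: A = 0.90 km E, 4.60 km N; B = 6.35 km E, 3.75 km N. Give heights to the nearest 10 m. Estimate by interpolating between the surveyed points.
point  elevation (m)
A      250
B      480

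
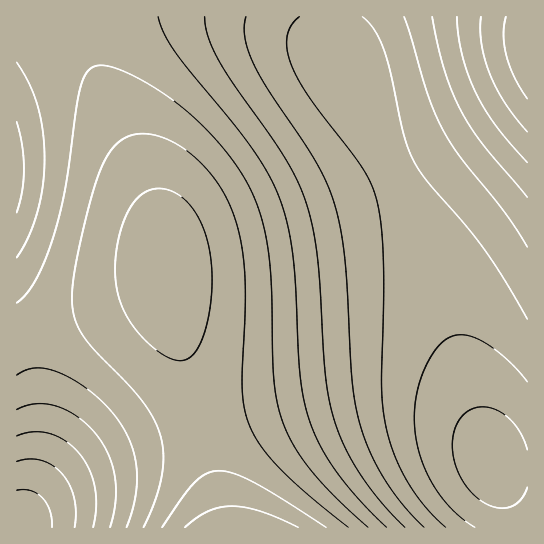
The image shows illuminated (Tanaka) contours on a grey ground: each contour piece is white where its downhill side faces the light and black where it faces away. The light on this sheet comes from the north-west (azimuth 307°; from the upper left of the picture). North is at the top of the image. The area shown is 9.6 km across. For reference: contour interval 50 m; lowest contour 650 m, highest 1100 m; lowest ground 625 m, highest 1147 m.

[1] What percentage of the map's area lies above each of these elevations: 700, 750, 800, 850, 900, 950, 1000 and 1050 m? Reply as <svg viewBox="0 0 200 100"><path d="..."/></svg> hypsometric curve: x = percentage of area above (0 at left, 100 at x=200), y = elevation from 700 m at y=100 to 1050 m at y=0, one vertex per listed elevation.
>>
<svg viewBox="0 0 200 100"><path d="M186 100l-29-14-23-15-18-14-20-14-27-14-27-15-28-14"/></svg>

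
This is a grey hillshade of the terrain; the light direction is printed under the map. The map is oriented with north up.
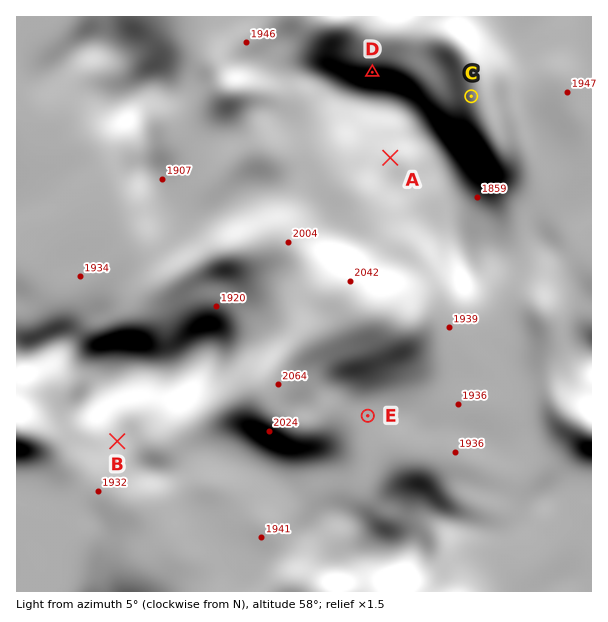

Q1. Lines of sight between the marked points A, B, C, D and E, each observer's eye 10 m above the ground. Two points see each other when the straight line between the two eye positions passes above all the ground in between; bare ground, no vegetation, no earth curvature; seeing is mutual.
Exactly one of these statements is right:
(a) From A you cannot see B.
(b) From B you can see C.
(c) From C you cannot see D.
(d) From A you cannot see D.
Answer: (a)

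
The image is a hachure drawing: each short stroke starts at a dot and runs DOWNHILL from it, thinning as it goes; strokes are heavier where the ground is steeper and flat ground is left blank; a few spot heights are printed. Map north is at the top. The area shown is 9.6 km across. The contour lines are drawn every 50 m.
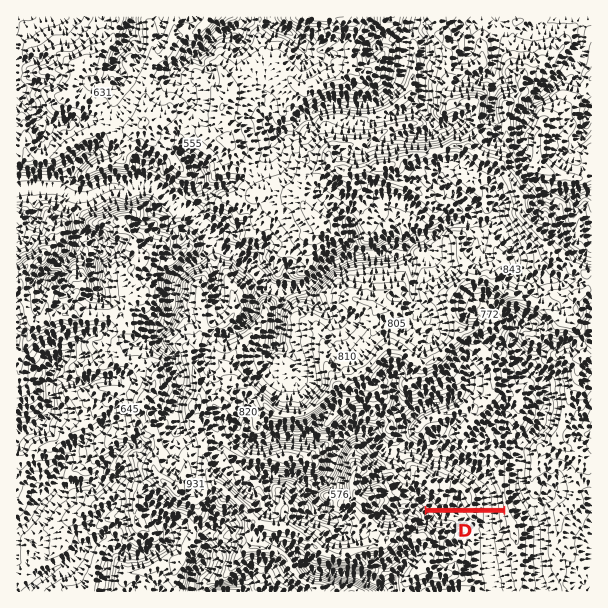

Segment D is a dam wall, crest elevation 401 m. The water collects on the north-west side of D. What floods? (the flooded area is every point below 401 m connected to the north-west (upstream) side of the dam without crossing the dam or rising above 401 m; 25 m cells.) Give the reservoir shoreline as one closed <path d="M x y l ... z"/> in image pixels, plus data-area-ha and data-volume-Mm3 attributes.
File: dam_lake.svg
<path d="M440 402l-2 0-1 1-2 0-1 0-2 0-1 0-2 0-1 0-1 1-1 0-1 0-2 0-1 1 0 1-2 0-1 0-2 0-1 1 0 1-1 0-1 1 0 1-1 0-2 0-1 1 0 1-1 1-1 1-1 1-1 1-1 0-1 1 0 1-2 0-1 0-1 1-1 1-1 0 0 2 1 0 1 1-1 1-1 1 0 1 0 2 0 1 0 2 0 1 0 2-1 1 0 2 0 1 0 2 0 1-1 1-1 0-2 0-1 0-2 0 0-1-1-1-1 0-1-1-1 0-1-1-1 0 0-1-1-1-1-1-1-1-1 0 0-2-1-1 0-2-1-1-1-1-2 0-1 0-1-1-1 0-1 0-2 0-1 0-1-1-1-1 0 1-1 1-2 0-1 0-2 0 0-1-1-1-2 0-1 0-1-1-1-1-1 0-1 1-1 1-1 1 0 1-1 0-1 1-1 0-1 1-1 0-1 1 0 1-1 1-1 1-1 0-1 0-1 1-1 1-2 0-1 0-2 0-1 0-1 1-1 1-1 0-2 0-1 0-1 1 1 1 1 0 2 0 1 0 1 0 1 1 1 0 1 1 1 0 1 1 0 2 0 1-1 1-1 1 0 1-1 1-1 1 0 1 0 2 0 1 0 1-1 1 0 1 0 2 0 1-1 1 0 1 0 1 0 2 0 1 0 2-1 1-1 0 0 2 0 1-1 1-1 1 0 1 0 1-1 1-1 0 0 1 0 2-1 1-1 0 0 2 1 0 1 0 0-1 2 0 0-1 1 0 1-1 1-1 1-1 0-1 0-1 1-1 1 0 0-1 0-2 1-1 1 0 0-2 1 0 1-1 0-2 0-1 0-1 1-1 0-1 0-2 1-1 0-2 1 0 1-1 0-2 1-1 1 0 0-2 1-1 1-1 0-1 0-1 1-1 1-1 1 0 1-1 0-1 1-1 1-1 1-1 1-1 1 0 1 0 1-1 1-1 1 0 2 0 1 0 2 0 0 1 1 1 2 0 1 0 0 2 1 1 0 2 1 1 1 1 1 1 1 0 1 1 0 2 0 1 1 0 1 1 0 1 1 0 1 1 1 1 1 1 0 1 1 0 1 1 0 1 1 0 1 1 1 1 1 0 1 1 1 1 1 0 1 0 1 1 1 1 2 0 1 0 2 0 1 0 1 1 1 1 0 1 1 1 1 0 1 1 1 1 1 1 1 1 1 0 1-1 0-1 0-2 0-1 0-2 0-1 1-1 1-1 2 0 1 0 2 0 1 0 1 0 1 1 1 0 1 1 1 0 1 0 2 0 0 1 1 1 2 0 1 0 1 1 1 1 1 1 1 1 1 0 1 0 1 1 1 1 1 0 2 0 1 0 2 0 1 0 1 1 1 1 1 0 1 0 1 1 1 0 2 0 1 1 2 0 0 1 1 1 2 0 1 1 0 1 1 0 1 1 0 1 1 0 1 1 1 1 1 1 0 1 2 0 1 1 1 1 1 0 1 1 0 1 1 1 1 1 0 2 0 1 1 1 1 1 0 1 0 2 0 1-1 1-1 1 0 1 0 1-1-1-1 0 0-1-1-1-1-1 0-1-1-1-1-1 0-1 0-2 0-1-1 0-1-1 0-1-1 0-1-1-1-1-1 0-1 1-1 1 0 2-1 0-1 1 0 2 0 1-1 1-1 1 0 1 0 2 0 1 0 1-1 1 0 1 1 1 1 0 2 0 1 0 2 0 1 0 2 0 1 0 2 0 1 0 2 0 1 0 2 0 1 0 2 0 1 0 2 0 1 0 2 0 1 0 2 0 1 0 2 0 1 0 2 0 1 0 2 0 1 0 2 0 1 0 2 0 1 0 2 0 1 0 2 0 1-1 0-1 0-2 0-1-1-1-1-1 0-1 0-2 0-1 0-2 0-1-1-1-1-1 0-1 0-2 0-1-1 0 0-2-1 0 0-1 0-2-1-1-1 0 0-2-1 0-1-1 0-2 0-1 0-1-1-1 0-1 0-2-1-1 0-2-1 0-1-1 0-2-1-1-1 0-2 0 0 1-1 1-2 0-1 0-1-1-1-1-1 0-2 0-1 0-1 0-1-1-1 0-2 0-1-1-1-1-1-1-1 0-1-1-1-1-1 0 0-1-2 0 0-1-1 0-1-1-1-1-1 0-1-1-1-1-1-1-1-1-1 0-1 0-1-1-1-1 0-1-1-1-1 0-1-1-1 0-1-1-1 0 0-1-1-1-2 0-1-1 0-1 0-1-1-1 0-1 0-2 0-1 1-1 0-1 0-1 0-1-2 0-1 0-2 0-1 0-1 1-1 1-1 1-1 1 0 1-1 1-1 1 0 1 1 1 1 1 0 1 0 2 0 1-1 1-1 0-2 0-1 0-1-1-1 0-1 0-2 0 0-1-1-1-1-1-1-1-1 0-1 0-1-1 0-1-1 0-2 0-1-1 0-1-1-1 0-1 0-2 0-1 0-2 0-1 0-2 1 0 0-1 0-2 1-1 1 0 1-1 1-1 1-1 1-1 0-1 1-1 1 0 1-1 1-1 2 0 0-1 1-1 2 0 1-1 0-1 2 0 1-1 2 0 1-1 2 0 0-1 1-1 2 0 1-1 0-1 2 0 0-2z" data-area-ha="149" data-volume-Mm3="84.88"/>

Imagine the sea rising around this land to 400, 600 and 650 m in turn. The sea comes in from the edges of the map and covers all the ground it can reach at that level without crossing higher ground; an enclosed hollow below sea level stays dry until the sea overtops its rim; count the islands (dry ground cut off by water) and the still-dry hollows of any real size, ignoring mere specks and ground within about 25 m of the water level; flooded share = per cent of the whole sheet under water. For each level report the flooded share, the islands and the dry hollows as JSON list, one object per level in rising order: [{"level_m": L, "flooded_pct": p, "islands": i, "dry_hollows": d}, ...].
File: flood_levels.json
[{"level_m": 400, "flooded_pct": 17, "islands": 0, "dry_hollows": 0}, {"level_m": 600, "flooded_pct": 50, "islands": 0, "dry_hollows": 0}, {"level_m": 650, "flooded_pct": 62, "islands": 2, "dry_hollows": 0}]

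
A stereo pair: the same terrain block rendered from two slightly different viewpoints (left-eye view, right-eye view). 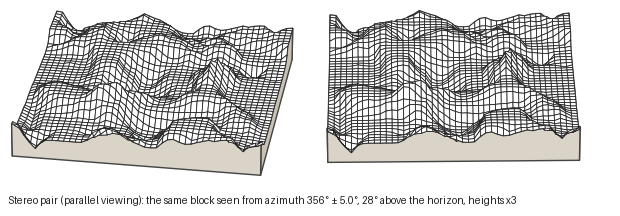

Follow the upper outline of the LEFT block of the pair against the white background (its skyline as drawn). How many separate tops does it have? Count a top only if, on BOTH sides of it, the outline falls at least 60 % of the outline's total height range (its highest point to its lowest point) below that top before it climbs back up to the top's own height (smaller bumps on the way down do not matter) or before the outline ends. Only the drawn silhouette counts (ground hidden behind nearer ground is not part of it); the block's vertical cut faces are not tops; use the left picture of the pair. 0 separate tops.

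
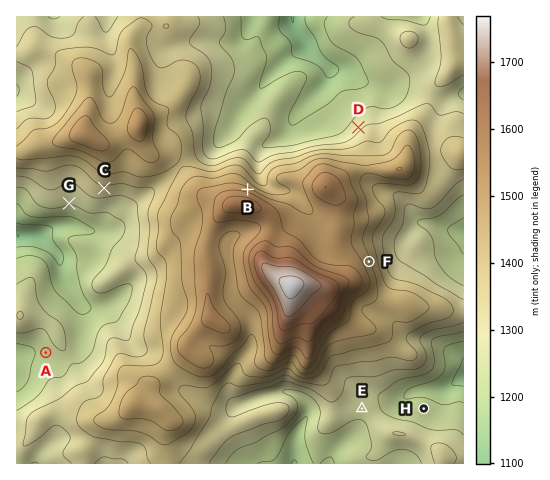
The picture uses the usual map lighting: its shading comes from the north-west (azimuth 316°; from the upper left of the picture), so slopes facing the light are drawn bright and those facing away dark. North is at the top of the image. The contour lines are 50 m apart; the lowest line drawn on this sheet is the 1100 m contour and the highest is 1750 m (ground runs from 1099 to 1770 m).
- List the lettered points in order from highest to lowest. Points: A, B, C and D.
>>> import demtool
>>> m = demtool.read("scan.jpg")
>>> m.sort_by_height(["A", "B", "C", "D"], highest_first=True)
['B', 'C', 'D', 'A']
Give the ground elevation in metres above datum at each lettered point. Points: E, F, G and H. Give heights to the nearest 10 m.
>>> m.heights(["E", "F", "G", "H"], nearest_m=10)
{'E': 1260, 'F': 1460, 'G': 1260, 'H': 1220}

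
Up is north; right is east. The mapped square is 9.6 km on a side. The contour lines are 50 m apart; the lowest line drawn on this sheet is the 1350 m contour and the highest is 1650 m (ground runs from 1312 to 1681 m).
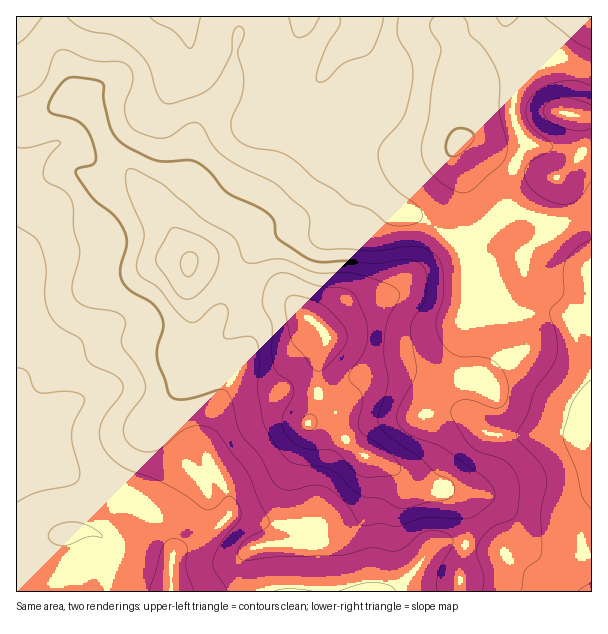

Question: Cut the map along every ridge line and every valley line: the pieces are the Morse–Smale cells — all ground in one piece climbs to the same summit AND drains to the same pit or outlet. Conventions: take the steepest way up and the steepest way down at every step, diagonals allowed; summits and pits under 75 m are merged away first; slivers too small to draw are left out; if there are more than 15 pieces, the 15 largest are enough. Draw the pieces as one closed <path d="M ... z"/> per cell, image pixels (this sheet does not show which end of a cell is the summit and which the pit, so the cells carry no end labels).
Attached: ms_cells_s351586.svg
<path d="M237 282l-2 0-9 21-15 23-8 8-9 4-18 0-39-13-26 0-19 9-24 16-27 12-22 18-3 4 0 207 443 1 1-22 8-33 0-21-6-13-15-11-16-2-15-4-23-18-31-14-30-28-11-4-12 0 9-20 0-33 8-31-1-5-10-11-12-8-16-16z"/><path d="M473 283l-23 5-40 0-54 22-23 18-9 3 2 7-8 31 0 33-10 20 24 4 30 28 31 14 23 18 15 4 16 2 15 11 6 13 0 21-8 33 1 22 130 0 1-223-15-28-5-14-8-9-9-5-51 1-18-4-5-5z"/><path d="M303 16l-5 20-6 12-5 7-6 3-12 0-41-9-27-1-9-4-1-2-3 20-22 34-7 7-24 15-33 14 4 12 8 11 13 13 39 50 20 34 2 11 19 5 29 14 12-25 18-17 27-10 31 2 9-3 16-13 7-19 0-23-6-6-18-6-15-11-17-19-6-13 0-8 6-13 22-21 14-21 13-11-7 1-15-8-13-8-10-10z"/><path d="M101 133l-24 9-21 2-33 24-7 2 1 214 7-10 17-12 27-12 24-16 19-9 26 0 39 13 18 0 9-4 8-8 23-38 0-8-27-12-19-5 0-5-22-40-39-50-13-13z"/><path d="M449 16l-81 0-7 19-25 21-11 18 23 22 12 20 0 15-6 18-6 10-10 5 16 6 44 41 30 11 30 20 6 9 2 12 8 20 24-15 26-9 4-8 23-19 8-10 5-13 0-12-7-19-11-2-31-12-15-7-24-18-12 0-6 2 2-9-3-25 12-21 1-11-2-10-20-39z"/><path d="M302 16l-285 0-1 106 8 0 9-2 33-18 12 0 14 12 8 17 5 1 30-14 24-15 7-7 22-34 3-20 1 2 9 4 27 1 41 9 12 0 6-3 5-7 9-21z"/><path d="M591 16l-141 0-2 10 20 39 2 10-1 11-12 21 3 25-2 9 6-2 12 0 24 18 46 19 11 2 6-4 15-16 6-14-1-19-3-6-4-3 16 0z"/><path d="M357 174l-1 23-7 19-7 7-18 9-31-2-27 10-18 17-12 24 51 17 37 33 9-3 23-18 54-22 40 0 14-2 10-4-8-19-2-12-6-9-30-20-30-11z"/><path d="M581 115l-5 1 4 3 3 6 0 25-5 8-20 19 6 20 0 12-5 13-8 10-23 19-4 8-26 9-24 16 6 18 6 8 18 4 51-1 9 5 8 9 19 41 1-251z"/><path d="M324 73l-24 25-6 13 0 8 6 13 17 19 15 11 10 1 8-8 6-14 4-10 0-15-12-20z"/><path d="M78 102l-12 0-33 18-17 3 1 46 6-1 33-24 21-2 25-10-10-18z"/><path d="M366 16l-61 0-1 4 23 18 17 8 10-4 7-7 5-9z"/>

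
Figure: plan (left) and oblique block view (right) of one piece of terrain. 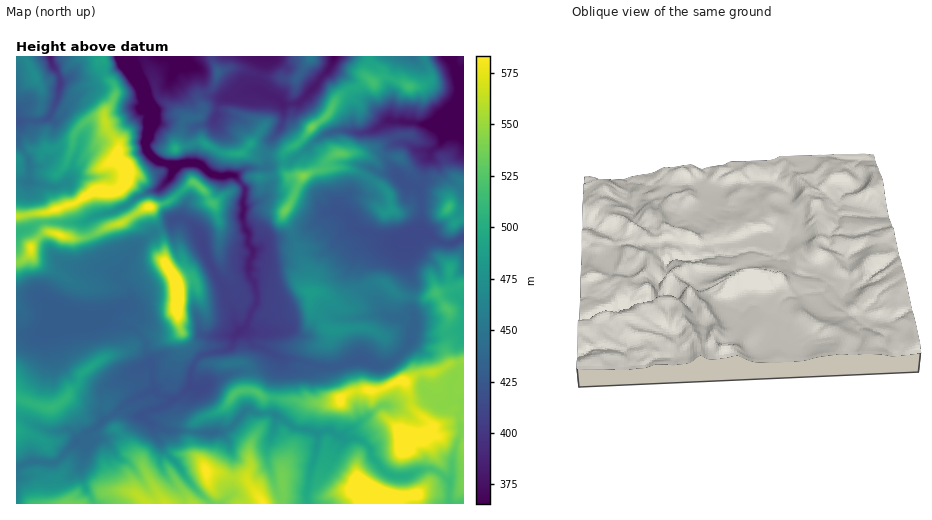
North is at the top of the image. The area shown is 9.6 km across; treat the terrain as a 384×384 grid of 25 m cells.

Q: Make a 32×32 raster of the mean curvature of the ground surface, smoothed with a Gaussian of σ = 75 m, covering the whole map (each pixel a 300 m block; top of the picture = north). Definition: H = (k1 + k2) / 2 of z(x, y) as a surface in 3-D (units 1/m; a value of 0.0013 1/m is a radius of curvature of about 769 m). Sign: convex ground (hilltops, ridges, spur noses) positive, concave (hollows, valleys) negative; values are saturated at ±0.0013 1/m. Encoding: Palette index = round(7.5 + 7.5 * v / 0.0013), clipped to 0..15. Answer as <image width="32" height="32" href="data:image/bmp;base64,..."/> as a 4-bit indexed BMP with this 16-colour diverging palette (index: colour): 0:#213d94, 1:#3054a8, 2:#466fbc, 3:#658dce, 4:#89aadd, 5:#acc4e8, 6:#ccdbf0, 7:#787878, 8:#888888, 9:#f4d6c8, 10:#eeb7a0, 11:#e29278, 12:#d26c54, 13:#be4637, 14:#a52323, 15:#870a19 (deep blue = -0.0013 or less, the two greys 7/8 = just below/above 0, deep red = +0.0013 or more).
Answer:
<image width="32" height="32" href="data:image/bmp;base64,Qk12AgAAAAAAAHYAAAAoAAAAIAAAACAAAAABAAQAAAAAAAACAAATCwAAEwsAABAAAAAAAAAAlD0hAKhUMAC8b0YAzo1lAN2qiQDoxKwA8NvMAHh4eACIiIgAyNb0AKC37gB4kuIAVGzSADdGvgAjI6UAGQqHAHmJloeHiIV3enhnh4mqp3d3dmmIiHhKd5lod3jJVHl4eHhniHl1e5eXeXdnpFZFd3aGd4epaLqFpoiGd6WMiHeImGdolmZ1Zqdol4Zna5mWhmZ3iWZ3hlWKZmZmd4p5l3iYh3Z3d3qnRleIiXaGh3eYioeIeHd1fHuqqsx5Z4d3h2iWd4eIdlm4ZnZpy8uHd4d2qWZ3iHiGZmdmVWMpqpd3d3m4h3d3iZd3d3dndHaId3d3d4eId3Z3iIiXZ5dYhnd3d3d3XHZ3d3Z4mZmIaIeHd3d3dn9Id3iGiHd3d2eYh3d3d3ZfOWeHdpiIh3h5l3Z4iIh2T2loh3ioh4iYWYmHeHd3dayGeGhpiHd4h2p3q1Zmd3j1hZdoeId3d3d3qYo5l1ZmpmaXZ3iId3d3d1VGyorJZXZlqFdnd3d3ZnZ4yoVUWslFZrZYq2d3eKp3qFWdx3M/yVrHSHx2d3iXdqh2U2y9ggu+jElphGZopneHd5dXaNqE8xGJesmYiGaIiYd5aKqxMwSrh3ZomXh6doZ5iHd8cd+sqLd7dqupd2d4d3iXmrCYaFeJRsckNYmneHdmmbdyiYhoipZ8t5dVZmV5aGbHYqh5Z2ZmVciWZ3hneXaGfnWGiHd3eHSqinq7lnp2eKoLh3W3eJmVV5mZi4aJSYnAiYd3mHdnmkaYdmpa"/>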